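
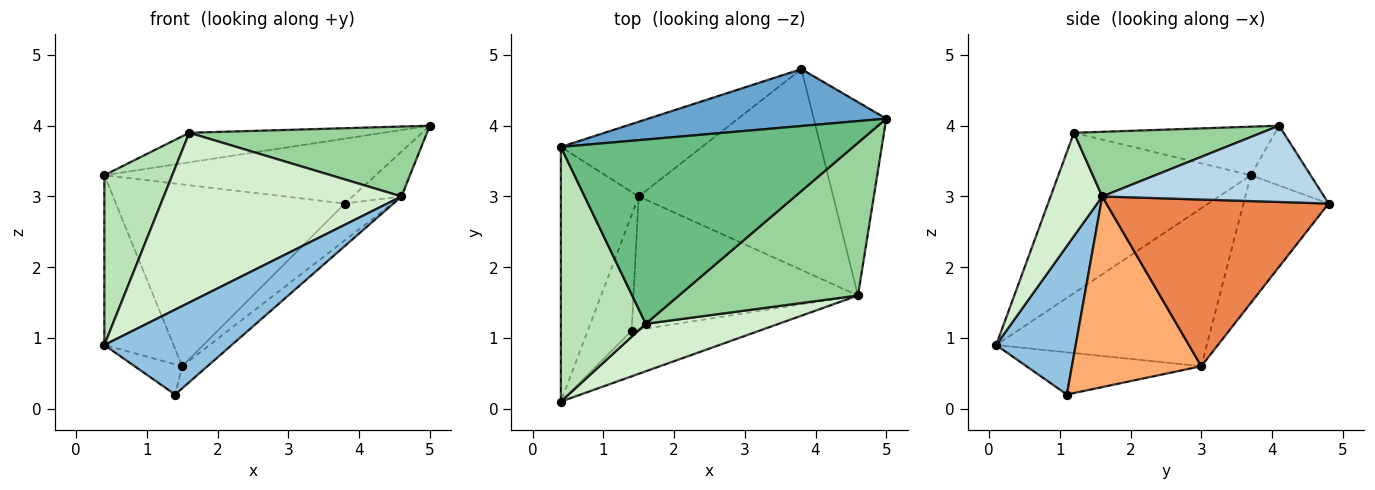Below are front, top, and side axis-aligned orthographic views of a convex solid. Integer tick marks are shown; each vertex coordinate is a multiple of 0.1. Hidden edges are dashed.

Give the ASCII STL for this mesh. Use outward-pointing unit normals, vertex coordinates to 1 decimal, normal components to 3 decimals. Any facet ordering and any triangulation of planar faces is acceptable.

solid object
 facet normal -0.163 0.742 0.650
  outer loop
   vertex 0.4 3.7 3.3
   vertex 5.0 4.1 4.0
   vertex 3.8 4.8 2.9
  endloop
 endfacet
 facet normal 0.483 -0.772 -0.414
  outer loop
   vertex 4.6 1.6 3.0
   vertex 0.4 0.1 0.9
   vertex 1.4 1.1 0.2
  endloop
 endfacet
 facet normal 0.716 0.158 -0.680
  outer loop
   vertex 4.6 1.6 3.0
   vertex 3.8 4.8 2.9
   vertex 5.0 4.1 4.0
  endloop
 endfacet
 facet normal -0.325 0.875 -0.359
  outer loop
   vertex 1.5 3.0 0.6
   vertex 0.4 3.7 3.3
   vertex 3.8 4.8 2.9
  endloop
 endfacet
 facet normal 0.644 0.138 -0.752
  outer loop
   vertex 1.5 3.0 0.6
   vertex 3.8 4.8 2.9
   vertex 4.6 1.6 3.0
  endloop
 endfacet
 facet normal 0.642 0.125 -0.756
  outer loop
   vertex 1.5 3.0 0.6
   vertex 4.6 1.6 3.0
   vertex 1.4 1.1 0.2
  endloop
 endfacet
 facet normal -0.681 0.185 -0.709
  outer loop
   vertex 1.5 3.0 0.6
   vertex 1.4 1.1 0.2
   vertex 0.4 0.1 0.9
  endloop
 endfacet
 facet normal -0.861 0.283 -0.424
  outer loop
   vertex 1.5 3.0 0.6
   vertex 0.4 0.1 0.9
   vertex 0.4 3.7 3.3
  endloop
 endfacet
 facet normal -0.162 0.156 0.974
  outer loop
   vertex 1.6 1.2 3.9
   vertex 5.0 4.1 4.0
   vertex 0.4 3.7 3.3
  endloop
 endfacet
 facet normal 0.312 -0.395 0.864
  outer loop
   vertex 1.6 1.2 3.9
   vertex 4.6 1.6 3.0
   vertex 5.0 4.1 4.0
  endloop
 endfacet
 facet normal -0.844 -0.298 0.447
  outer loop
   vertex 1.6 1.2 3.9
   vertex 0.4 3.7 3.3
   vertex 0.4 0.1 0.9
  endloop
 endfacet
 facet normal 0.205 -0.943 0.264
  outer loop
   vertex 1.6 1.2 3.9
   vertex 0.4 0.1 0.9
   vertex 4.6 1.6 3.0
  endloop
 endfacet
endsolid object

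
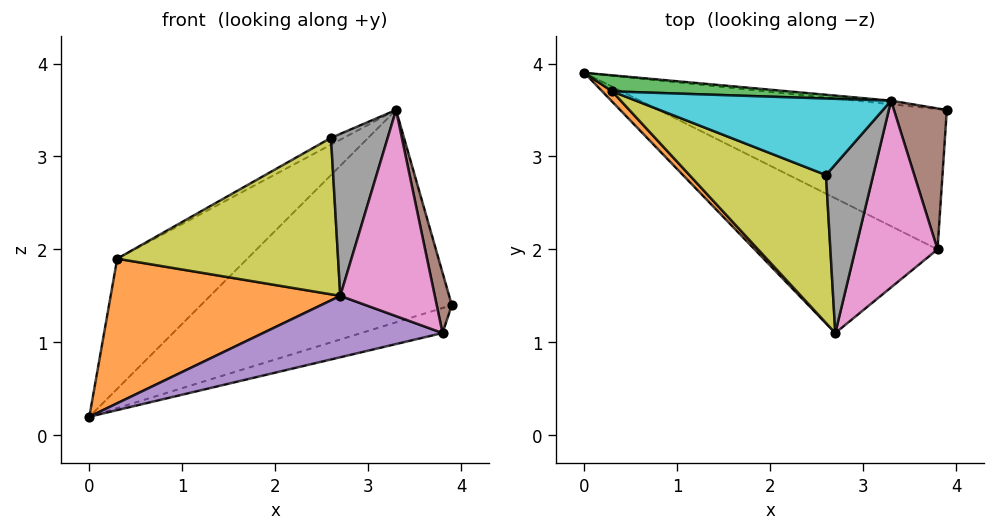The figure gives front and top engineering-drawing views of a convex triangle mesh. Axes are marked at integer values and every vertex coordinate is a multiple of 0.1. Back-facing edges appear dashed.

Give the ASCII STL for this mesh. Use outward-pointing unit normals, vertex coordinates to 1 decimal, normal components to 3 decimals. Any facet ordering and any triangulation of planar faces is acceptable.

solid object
 facet normal 0.107 0.994 -0.017
  outer loop
   vertex 3.3 3.6 3.5
   vertex 3.9 3.5 1.4
   vertex 0.0 3.9 0.2
  endloop
 endfacet
 facet normal -0.730 -0.682 0.049
  outer loop
   vertex 0.3 3.7 1.9
   vertex 0.0 3.9 0.2
   vertex 2.7 1.1 1.5
  endloop
 endfacet
 facet normal -0.032 0.992 0.122
  outer loop
   vertex 0.3 3.7 1.9
   vertex 3.3 3.6 3.5
   vertex 0.0 3.9 0.2
  endloop
 endfacet
 facet normal 0.306 0.167 -0.937
  outer loop
   vertex 3.8 2.0 1.1
   vertex 0.0 3.9 0.2
   vertex 3.9 3.5 1.4
  endloop
 endfacet
 facet normal 0.008 -0.415 -0.910
  outer loop
   vertex 3.8 2.0 1.1
   vertex 2.7 1.1 1.5
   vertex 0.0 3.9 0.2
  endloop
 endfacet
 facet normal 0.953 -0.119 0.278
  outer loop
   vertex 3.8 2.0 1.1
   vertex 3.9 3.5 1.4
   vertex 3.3 3.6 3.5
  endloop
 endfacet
 facet normal 0.648 -0.565 0.511
  outer loop
   vertex 3.8 2.0 1.1
   vertex 3.3 3.6 3.5
   vertex 2.7 1.1 1.5
  endloop
 endfacet
 facet normal 0.435 -0.624 0.649
  outer loop
   vertex 2.6 2.8 3.2
   vertex 2.7 1.1 1.5
   vertex 3.3 3.6 3.5
  endloop
 endfacet
 facet normal -0.558 -0.603 0.570
  outer loop
   vertex 2.6 2.8 3.2
   vertex 0.3 3.7 1.9
   vertex 2.7 1.1 1.5
  endloop
 endfacet
 facet normal -0.467 0.078 0.881
  outer loop
   vertex 2.6 2.8 3.2
   vertex 3.3 3.6 3.5
   vertex 0.3 3.7 1.9
  endloop
 endfacet
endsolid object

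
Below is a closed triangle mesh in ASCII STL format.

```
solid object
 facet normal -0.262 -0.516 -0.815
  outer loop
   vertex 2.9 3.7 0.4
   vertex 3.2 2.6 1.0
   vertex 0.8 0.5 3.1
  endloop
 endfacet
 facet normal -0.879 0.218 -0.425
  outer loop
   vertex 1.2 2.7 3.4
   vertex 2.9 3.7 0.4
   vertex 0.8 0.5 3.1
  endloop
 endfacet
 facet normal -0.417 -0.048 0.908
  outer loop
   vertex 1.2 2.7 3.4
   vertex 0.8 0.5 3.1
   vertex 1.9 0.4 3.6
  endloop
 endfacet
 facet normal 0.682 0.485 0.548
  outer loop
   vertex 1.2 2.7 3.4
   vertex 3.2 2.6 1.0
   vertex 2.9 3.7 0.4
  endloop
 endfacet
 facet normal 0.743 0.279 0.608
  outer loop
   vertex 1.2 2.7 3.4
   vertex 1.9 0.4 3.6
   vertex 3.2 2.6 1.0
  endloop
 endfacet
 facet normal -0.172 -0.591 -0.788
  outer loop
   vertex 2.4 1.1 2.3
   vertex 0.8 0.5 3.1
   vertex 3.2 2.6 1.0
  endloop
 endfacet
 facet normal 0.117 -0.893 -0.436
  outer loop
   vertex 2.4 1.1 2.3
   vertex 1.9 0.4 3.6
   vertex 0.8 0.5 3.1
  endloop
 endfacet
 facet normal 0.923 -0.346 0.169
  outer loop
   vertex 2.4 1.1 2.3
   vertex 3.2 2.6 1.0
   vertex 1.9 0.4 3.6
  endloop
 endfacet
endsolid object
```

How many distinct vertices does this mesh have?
6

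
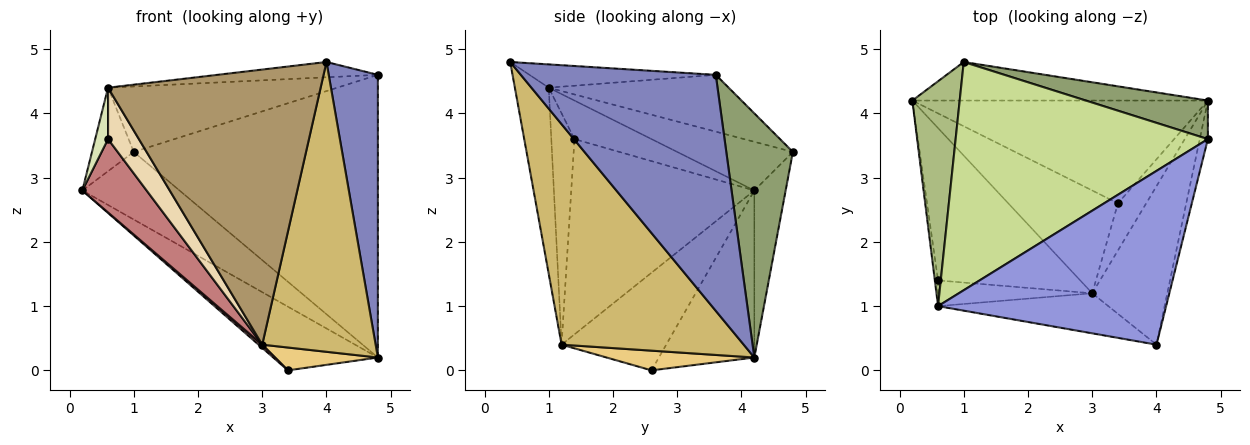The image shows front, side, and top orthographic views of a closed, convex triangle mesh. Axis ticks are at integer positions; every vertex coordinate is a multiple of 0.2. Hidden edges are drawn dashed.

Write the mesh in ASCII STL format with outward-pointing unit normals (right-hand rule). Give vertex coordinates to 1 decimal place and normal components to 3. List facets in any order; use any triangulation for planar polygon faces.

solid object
 facet normal -0.433 0.475 -0.766
  outer loop
   vertex 3.4 2.6 0.0
   vertex 0.2 4.2 2.8
   vertex 4.8 4.2 0.2
  endloop
 endfacet
 facet normal 0.969 -0.244 -0.033
  outer loop
   vertex 4.8 3.6 4.6
   vertex 4.0 0.4 4.8
   vertex 4.8 4.2 0.2
  endloop
 endfacet
 facet normal -0.101 0.087 0.991
  outer loop
   vertex 0.6 1.0 4.4
   vertex 4.0 0.4 4.8
   vertex 4.8 3.6 4.6
  endloop
 endfacet
 facet normal -0.270 0.837 -0.477
  outer loop
   vertex 1.0 4.8 3.4
   vertex 4.8 4.2 0.2
   vertex 0.2 4.2 2.8
  endloop
 endfacet
 facet normal 0.261 0.957 0.130
  outer loop
   vertex 1.0 4.8 3.4
   vertex 4.8 3.6 4.6
   vertex 4.8 4.2 0.2
  endloop
 endfacet
 facet normal -0.694 0.251 0.675
  outer loop
   vertex 1.0 4.8 3.4
   vertex 0.2 4.2 2.8
   vertex 0.6 1.0 4.4
  endloop
 endfacet
 facet normal -0.212 0.270 0.939
  outer loop
   vertex 1.0 4.8 3.4
   vertex 0.6 1.0 4.4
   vertex 4.8 3.6 4.6
  endloop
 endfacet
 facet normal -0.983 -0.164 -0.082
  outer loop
   vertex 0.6 1.4 3.6
   vertex 0.6 1.0 4.4
   vertex 0.2 4.2 2.8
  endloop
 endfacet
 facet normal -0.156 -0.977 -0.142
  outer loop
   vertex 3.0 1.2 0.4
   vertex 4.0 0.4 4.8
   vertex 0.6 1.0 4.4
  endloop
 endfacet
 facet normal 0.815 -0.508 -0.278
  outer loop
   vertex 3.0 1.2 0.4
   vertex 4.8 4.2 0.2
   vertex 4.0 0.4 4.8
  endloop
 endfacet
 facet normal 0.531 -0.370 -0.762
  outer loop
   vertex 3.0 1.2 0.4
   vertex 3.4 2.6 0.0
   vertex 4.8 4.2 0.2
  endloop
 endfacet
 facet normal -0.557 -0.743 -0.371
  outer loop
   vertex 3.0 1.2 0.4
   vertex 0.6 1.0 4.4
   vertex 0.6 1.4 3.6
  endloop
 endfacet
 facet normal -0.665 -0.023 -0.747
  outer loop
   vertex 3.0 1.2 0.4
   vertex 0.2 4.2 2.8
   vertex 3.4 2.6 0.0
  endloop
 endfacet
 facet normal -0.778 -0.273 -0.566
  outer loop
   vertex 3.0 1.2 0.4
   vertex 0.6 1.4 3.6
   vertex 0.2 4.2 2.8
  endloop
 endfacet
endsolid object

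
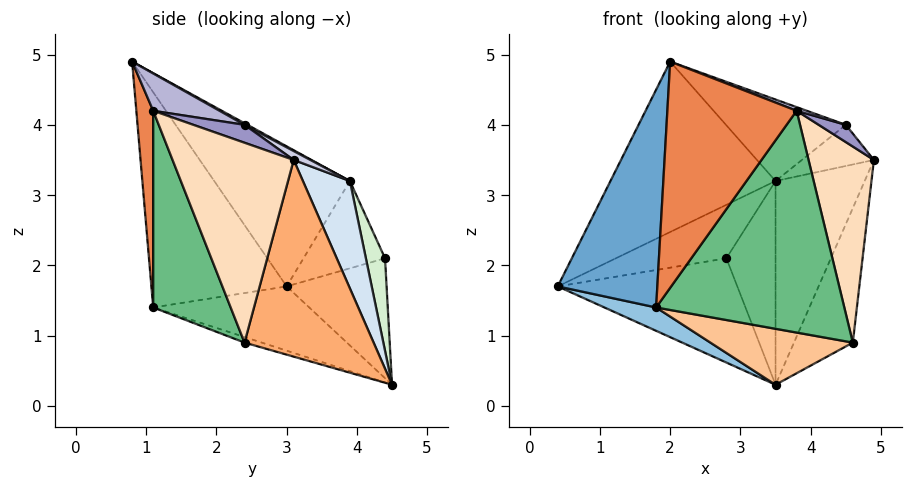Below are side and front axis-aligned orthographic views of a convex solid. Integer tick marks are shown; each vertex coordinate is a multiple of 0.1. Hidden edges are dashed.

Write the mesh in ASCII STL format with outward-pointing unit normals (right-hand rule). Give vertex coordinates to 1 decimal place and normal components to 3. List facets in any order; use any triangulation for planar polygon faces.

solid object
 facet normal -0.805 -0.593 -0.005
  outer loop
   vertex 1.8 1.1 1.4
   vertex 2.0 0.8 4.9
   vertex 0.4 3.0 1.7
  endloop
 endfacet
 facet normal -0.360 -0.119 -0.925
  outer loop
   vertex 1.8 1.1 1.4
   vertex 0.4 3.0 1.7
   vertex 3.5 4.5 0.3
  endloop
 endfacet
 facet normal -0.484 0.589 0.647
  outer loop
   vertex 3.5 3.9 3.2
   vertex 0.4 3.0 1.7
   vertex 2.0 0.8 4.9
  endloop
 endfacet
 facet normal 0.459 0.870 0.180
  outer loop
   vertex 3.5 3.9 3.2
   vertex 4.9 3.1 3.5
   vertex 3.5 4.5 0.3
  endloop
 endfacet
 facet normal 0.129 -0.987 -0.092
  outer loop
   vertex 3.8 1.1 4.2
   vertex 2.0 0.8 4.9
   vertex 1.8 1.1 1.4
  endloop
 endfacet
 facet normal 0.889 0.405 -0.212
  outer loop
   vertex 4.6 2.4 0.9
   vertex 3.5 4.5 0.3
   vertex 4.9 3.1 3.5
  endloop
 endfacet
 facet normal -0.035 -0.292 -0.956
  outer loop
   vertex 4.6 2.4 0.9
   vertex 1.8 1.1 1.4
   vertex 3.5 4.5 0.3
  endloop
 endfacet
 facet normal 0.880 -0.475 0.026
  outer loop
   vertex 4.6 2.4 0.9
   vertex 4.9 3.1 3.5
   vertex 3.8 1.1 4.2
  endloop
 endfacet
 facet normal 0.367 -0.892 -0.262
  outer loop
   vertex 4.6 2.4 0.9
   vertex 3.8 1.1 4.2
   vertex 1.8 1.1 1.4
  endloop
 endfacet
 facet normal -0.482 0.865 -0.139
  outer loop
   vertex 2.8 4.4 2.1
   vertex 3.5 4.5 0.3
   vertex 0.4 3.0 1.7
  endloop
 endfacet
 facet normal -0.476 0.646 0.597
  outer loop
   vertex 2.8 4.4 2.1
   vertex 0.4 3.0 1.7
   vertex 3.5 3.9 3.2
  endloop
 endfacet
 facet normal 0.356 0.915 0.189
  outer loop
   vertex 2.8 4.4 2.1
   vertex 3.5 3.9 3.2
   vertex 3.5 4.5 0.3
  endloop
 endfacet
 facet normal 0.883 -0.467 0.052
  outer loop
   vertex 4.5 2.4 4.0
   vertex 3.8 1.1 4.2
   vertex 4.9 3.1 3.5
  endloop
 endfacet
 facet normal 0.370 -0.057 0.927
  outer loop
   vertex 4.5 2.4 4.0
   vertex 2.0 0.8 4.9
   vertex 3.8 1.1 4.2
  endloop
 endfacet
 facet normal 0.123 0.529 0.839
  outer loop
   vertex 4.5 2.4 4.0
   vertex 4.9 3.1 3.5
   vertex 3.5 3.9 3.2
  endloop
 endfacet
 facet normal 0.012 0.477 0.879
  outer loop
   vertex 4.5 2.4 4.0
   vertex 3.5 3.9 3.2
   vertex 2.0 0.8 4.9
  endloop
 endfacet
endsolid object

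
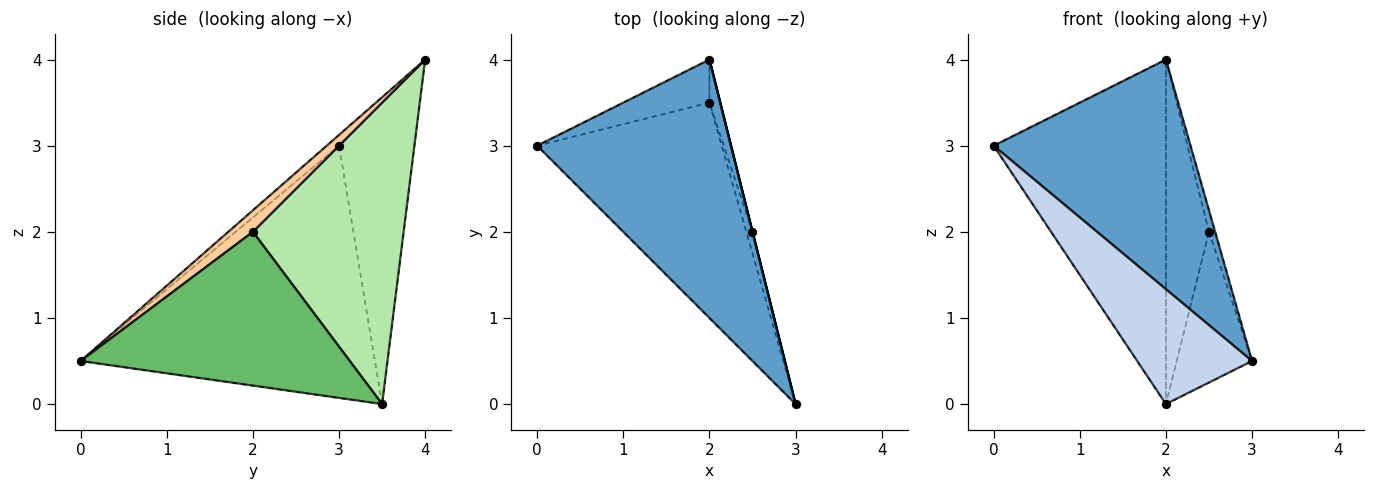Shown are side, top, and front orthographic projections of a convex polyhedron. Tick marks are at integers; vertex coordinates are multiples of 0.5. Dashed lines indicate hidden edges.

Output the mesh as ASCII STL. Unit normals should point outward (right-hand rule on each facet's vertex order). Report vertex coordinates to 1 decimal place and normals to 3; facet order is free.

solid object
 facet normal -0.041 -0.664 0.747
  outer loop
   vertex 2.0 4.0 4.0
   vertex 0.0 3.0 3.0
   vertex 3.0 0.0 0.5
  endloop
 endfacet
 facet normal -0.770 -0.300 -0.563
  outer loop
   vertex 2.0 3.5 0.0
   vertex 3.0 0.0 0.5
   vertex 0.0 3.0 3.0
  endloop
 endfacet
 facet normal -0.398 0.910 -0.114
  outer loop
   vertex 2.0 3.5 0.0
   vertex 0.0 3.0 3.0
   vertex 2.0 4.0 4.0
  endloop
 endfacet
 facet normal 0.970 0.243 0.000
  outer loop
   vertex 2.5 2.0 2.0
   vertex 2.0 4.0 4.0
   vertex 3.0 0.0 0.5
  endloop
 endfacet
 facet normal 0.962 0.269 -0.038
  outer loop
   vertex 2.5 2.0 2.0
   vertex 3.0 0.0 0.5
   vertex 2.0 3.5 0.0
  endloop
 endfacet
 facet normal 0.961 0.275 -0.034
  outer loop
   vertex 2.5 2.0 2.0
   vertex 2.0 3.5 0.0
   vertex 2.0 4.0 4.0
  endloop
 endfacet
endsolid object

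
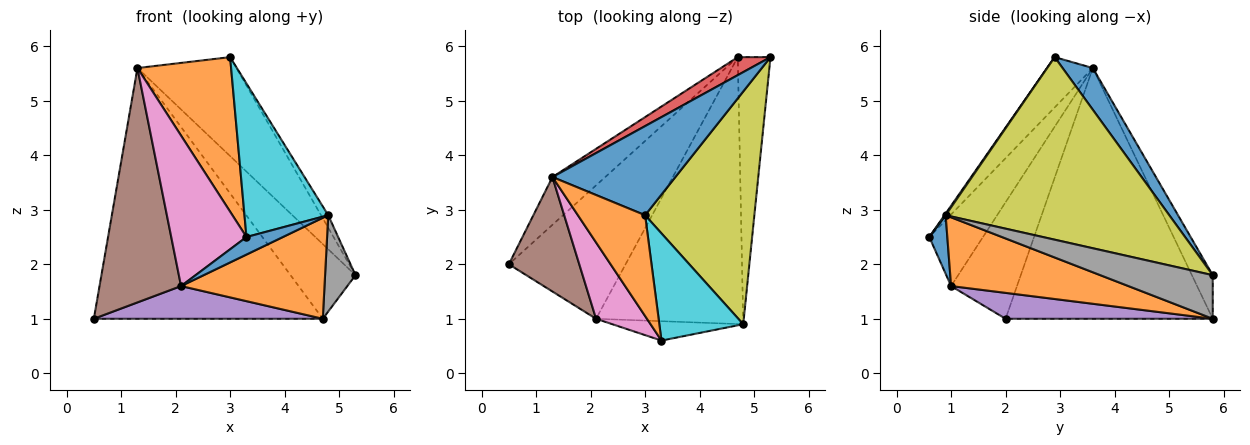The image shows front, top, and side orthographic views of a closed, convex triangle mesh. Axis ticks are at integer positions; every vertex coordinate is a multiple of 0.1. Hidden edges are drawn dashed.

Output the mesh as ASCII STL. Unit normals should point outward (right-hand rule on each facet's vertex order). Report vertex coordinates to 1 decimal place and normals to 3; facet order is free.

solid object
 facet normal 0.222 0.725 0.653
  outer loop
   vertex 1.3 3.6 5.6
   vertex 3.0 2.9 5.8
   vertex 5.3 5.8 1.8
  endloop
 endfacet
 facet normal -0.379 -0.775 0.506
  outer loop
   vertex 1.3 3.6 5.6
   vertex 3.3 0.6 2.5
   vertex 3.0 2.9 5.8
  endloop
 endfacet
 facet normal -0.664 0.734 -0.140
  outer loop
   vertex 4.7 5.8 1.0
   vertex 0.5 2.0 1.0
   vertex 1.3 3.6 5.6
  endloop
 endfacet
 facet normal -0.298 0.928 0.224
  outer loop
   vertex 4.7 5.8 1.0
   vertex 1.3 3.6 5.6
   vertex 5.3 5.8 1.8
  endloop
 endfacet
 facet normal 0.211 -0.233 -0.949
  outer loop
   vertex 2.1 1.0 1.6
   vertex 0.5 2.0 1.0
   vertex 4.7 5.8 1.0
  endloop
 endfacet
 facet normal -0.588 -0.727 0.355
  outer loop
   vertex 2.1 1.0 1.6
   vertex 1.3 3.6 5.6
   vertex 0.5 2.0 1.0
  endloop
 endfacet
 facet normal -0.537 -0.752 0.382
  outer loop
   vertex 2.1 1.0 1.6
   vertex 3.3 0.6 2.5
   vertex 1.3 3.6 5.6
  endloop
 endfacet
 facet normal 0.782 -0.211 -0.586
  outer loop
   vertex 4.8 0.9 2.9
   vertex 4.7 5.8 1.0
   vertex 5.3 5.8 1.8
  endloop
 endfacet
 facet normal 0.858 0.028 0.513
  outer loop
   vertex 4.8 0.9 2.9
   vertex 5.3 5.8 1.8
   vertex 3.0 2.9 5.8
  endloop
 endfacet
 facet normal 0.011 -0.820 0.572
  outer loop
   vertex 4.8 0.9 2.9
   vertex 3.0 2.9 5.8
   vertex 3.3 0.6 2.5
  endloop
 endfacet
 facet normal 0.315 -0.637 -0.703
  outer loop
   vertex 4.8 0.9 2.9
   vertex 3.3 0.6 2.5
   vertex 2.1 1.0 1.6
  endloop
 endfacet
 facet normal 0.401 -0.324 -0.857
  outer loop
   vertex 4.8 0.9 2.9
   vertex 2.1 1.0 1.6
   vertex 4.7 5.8 1.0
  endloop
 endfacet
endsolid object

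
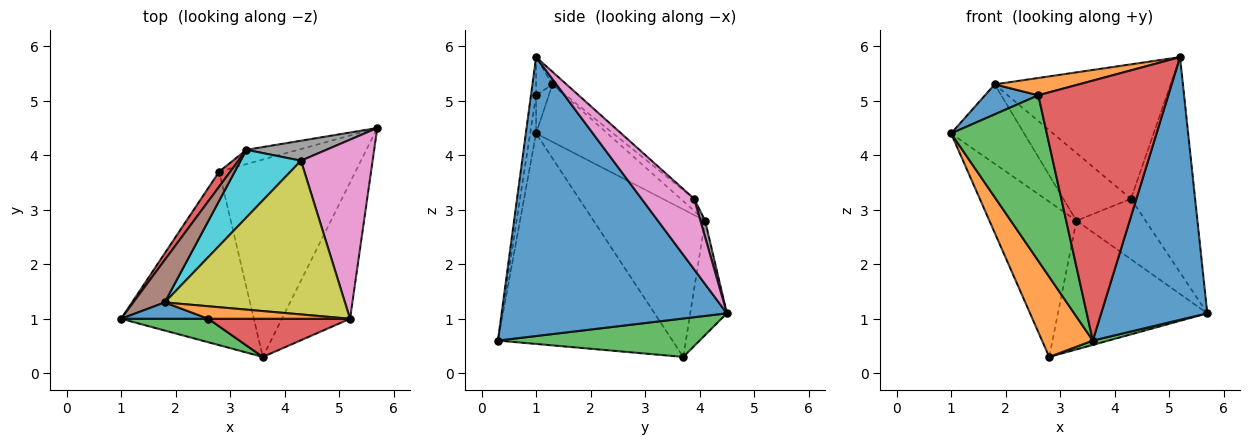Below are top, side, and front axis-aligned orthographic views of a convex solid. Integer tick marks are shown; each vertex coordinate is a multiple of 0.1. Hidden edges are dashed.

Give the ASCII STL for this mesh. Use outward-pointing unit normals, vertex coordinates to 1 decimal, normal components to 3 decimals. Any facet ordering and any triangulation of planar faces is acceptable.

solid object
 facet normal 0.883 -0.416 -0.216
  outer loop
   vertex 3.6 0.3 0.6
   vertex 5.7 4.5 1.1
   vertex 5.2 1.0 5.8
  endloop
 endfacet
 facet normal -0.821 -0.239 -0.518
  outer loop
   vertex 2.8 3.7 0.3
   vertex 3.6 0.3 0.6
   vertex 1.0 1.0 4.4
  endloop
 endfacet
 facet normal 0.271 -0.021 -0.962
  outer loop
   vertex 2.8 3.7 0.3
   vertex 5.7 4.5 1.1
   vertex 3.6 0.3 0.6
  endloop
 endfacet
 facet normal -0.787 0.614 0.059
  outer loop
   vertex 3.3 4.1 2.8
   vertex 2.8 3.7 0.3
   vertex 1.0 1.0 4.4
  endloop
 endfacet
 facet normal -0.237 0.966 -0.107
  outer loop
   vertex 3.3 4.1 2.8
   vertex 5.7 4.5 1.1
   vertex 2.8 3.7 0.3
  endloop
 endfacet
 facet normal -0.652 0.668 0.357
  outer loop
   vertex 1.8 1.3 5.3
   vertex 3.3 4.1 2.8
   vertex 1.0 1.0 4.4
  endloop
 endfacet
 facet normal 0.533 0.651 0.541
  outer loop
   vertex 4.3 3.9 3.2
   vertex 5.2 1.0 5.8
   vertex 5.7 4.5 1.1
  endloop
 endfacet
 facet normal 0.064 0.947 0.313
  outer loop
   vertex 4.3 3.9 3.2
   vertex 5.7 4.5 1.1
   vertex 3.3 4.1 2.8
  endloop
 endfacet
 facet normal -0.053 0.658 0.752
  outer loop
   vertex 4.3 3.9 3.2
   vertex 1.8 1.3 5.3
   vertex 5.2 1.0 5.8
  endloop
 endfacet
 facet normal -0.140 0.700 0.700
  outer loop
   vertex 4.3 3.9 3.2
   vertex 3.3 4.1 2.8
   vertex 1.8 1.3 5.3
  endloop
 endfacet
 facet normal -0.205 -0.859 0.469
  outer loop
   vertex 2.6 1.0 5.1
   vertex 1.8 1.3 5.3
   vertex 1.0 1.0 4.4
  endloop
 endfacet
 facet normal -0.156 -0.801 0.578
  outer loop
   vertex 2.6 1.0 5.1
   vertex 5.2 1.0 5.8
   vertex 1.8 1.3 5.3
  endloop
 endfacet
 facet normal -0.061 -0.988 0.140
  outer loop
   vertex 2.6 1.0 5.1
   vertex 1.0 1.0 4.4
   vertex 3.6 0.3 0.6
  endloop
 endfacet
 facet normal -0.039 -0.989 0.145
  outer loop
   vertex 2.6 1.0 5.1
   vertex 3.6 0.3 0.6
   vertex 5.2 1.0 5.8
  endloop
 endfacet
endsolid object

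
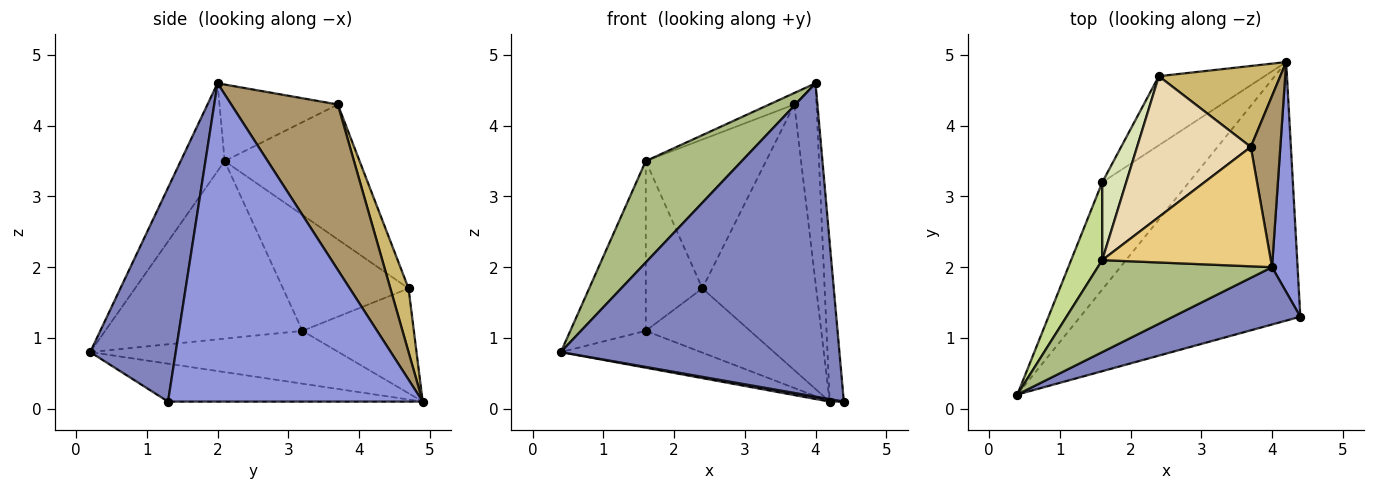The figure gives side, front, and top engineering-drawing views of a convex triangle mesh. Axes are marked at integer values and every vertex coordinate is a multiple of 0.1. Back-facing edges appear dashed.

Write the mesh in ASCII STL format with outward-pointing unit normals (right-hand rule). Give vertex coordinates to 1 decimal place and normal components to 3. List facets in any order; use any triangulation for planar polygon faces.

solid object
 facet normal -0.170 -0.009 -0.985
  outer loop
   vertex 4.2 4.9 0.1
   vertex 4.4 1.3 0.1
   vertex 0.4 0.2 0.8
  endloop
 endfacet
 facet normal 0.289 -0.942 0.172
  outer loop
   vertex 4.0 2.0 4.6
   vertex 0.4 0.2 0.8
   vertex 4.4 1.3 0.1
  endloop
 endfacet
 facet normal 0.995 0.055 0.080
  outer loop
   vertex 4.0 2.0 4.6
   vertex 4.4 1.3 0.1
   vertex 4.2 4.9 0.1
  endloop
 endfacet
 facet normal -0.499 0.282 -0.819
  outer loop
   vertex 1.6 3.2 1.1
   vertex 4.2 4.9 0.1
   vertex 0.4 0.2 0.8
  endloop
 endfacet
 facet normal -0.588 0.551 -0.593
  outer loop
   vertex 1.6 3.2 1.1
   vertex 2.4 4.7 1.7
   vertex 4.2 4.9 0.1
  endloop
 endfacet
 facet normal -0.321 -0.702 0.636
  outer loop
   vertex 1.6 2.1 3.5
   vertex 0.4 0.2 0.8
   vertex 4.0 2.0 4.6
  endloop
 endfacet
 facet normal -0.922 0.353 0.162
  outer loop
   vertex 1.6 2.1 3.5
   vertex 1.6 3.2 1.1
   vertex 0.4 0.2 0.8
  endloop
 endfacet
 facet normal -0.896 0.404 0.185
  outer loop
   vertex 1.6 2.1 3.5
   vertex 2.4 4.7 1.7
   vertex 1.6 3.2 1.1
  endloop
 endfacet
 facet normal 0.964 0.201 0.172
  outer loop
   vertex 3.7 3.7 4.3
   vertex 4.0 2.0 4.6
   vertex 4.2 4.9 0.1
  endloop
 endfacet
 facet normal 0.151 0.946 0.288
  outer loop
   vertex 3.7 3.7 4.3
   vertex 4.2 4.9 0.1
   vertex 2.4 4.7 1.7
  endloop
 endfacet
 facet normal -0.412 0.087 0.907
  outer loop
   vertex 3.7 3.7 4.3
   vertex 1.6 2.1 3.5
   vertex 4.0 2.0 4.6
  endloop
 endfacet
 facet normal -0.632 0.563 0.533
  outer loop
   vertex 3.7 3.7 4.3
   vertex 2.4 4.7 1.7
   vertex 1.6 2.1 3.5
  endloop
 endfacet
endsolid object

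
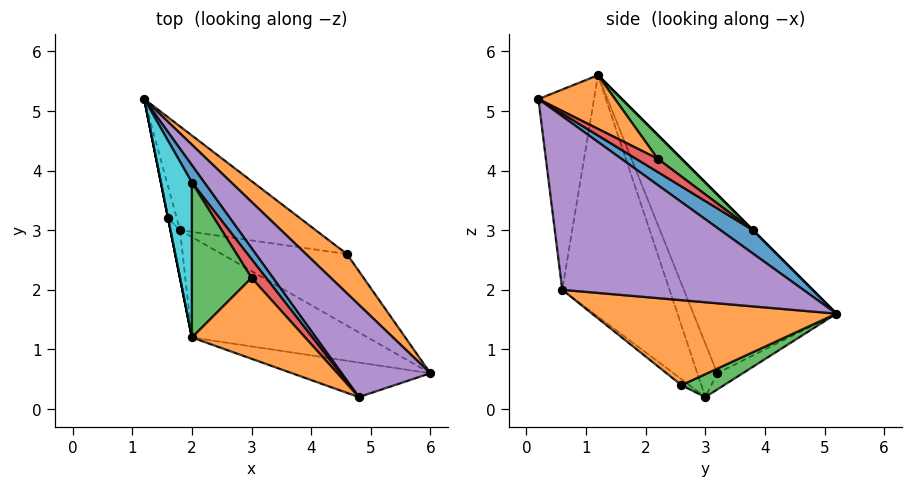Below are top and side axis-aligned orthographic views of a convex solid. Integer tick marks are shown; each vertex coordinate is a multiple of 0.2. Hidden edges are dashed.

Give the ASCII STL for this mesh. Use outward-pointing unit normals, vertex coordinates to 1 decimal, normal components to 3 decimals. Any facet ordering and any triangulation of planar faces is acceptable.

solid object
 facet normal -0.383 -0.880 -0.279
  outer loop
   vertex 1.8 3.0 0.2
   vertex 6.0 0.6 2.0
   vertex 2.0 1.2 5.6
  endloop
 endfacet
 facet normal 0.644 0.699 0.310
  outer loop
   vertex 4.6 2.6 0.4
   vertex 1.2 5.2 1.6
   vertex 6.0 0.6 2.0
  endloop
 endfacet
 facet normal 0.138 0.558 -0.818
  outer loop
   vertex 4.6 2.6 0.4
   vertex 1.8 3.0 0.2
   vertex 1.2 5.2 1.6
  endloop
 endfacet
 facet normal -0.037 -0.640 -0.768
  outer loop
   vertex 4.6 2.6 0.4
   vertex 6.0 0.6 2.0
   vertex 1.8 3.0 0.2
  endloop
 endfacet
 facet normal 0.640 0.696 0.327
  outer loop
   vertex 4.8 0.2 5.2
   vertex 6.0 0.6 2.0
   vertex 1.2 5.2 1.6
  endloop
 endfacet
 facet normal -0.357 -0.901 -0.246
  outer loop
   vertex 4.8 0.2 5.2
   vertex 2.0 1.2 5.6
   vertex 6.0 0.6 2.0
  endloop
 endfacet
 facet normal -0.981 -0.196 0.000
  outer loop
   vertex 1.6 3.2 0.6
   vertex 2.0 1.2 5.6
   vertex 1.2 5.2 1.6
  endloop
 endfacet
 facet normal -0.881 0.059 -0.470
  outer loop
   vertex 1.6 3.2 0.6
   vertex 1.2 5.2 1.6
   vertex 1.8 3.0 0.2
  endloop
 endfacet
 facet normal -0.831 -0.536 -0.148
  outer loop
   vertex 1.6 3.2 0.6
   vertex 1.8 3.0 0.2
   vertex 2.0 1.2 5.6
  endloop
 endfacet
 facet normal 0.000 0.707 0.707
  outer loop
   vertex 2.0 3.8 3.0
   vertex 1.2 5.2 1.6
   vertex 2.0 1.2 5.6
  endloop
 endfacet
 facet normal 0.633 0.698 0.336
  outer loop
   vertex 2.0 3.8 3.0
   vertex 4.8 0.2 5.2
   vertex 1.2 5.2 1.6
  endloop
 endfacet
 facet normal 0.328 0.642 0.693
  outer loop
   vertex 3.0 2.2 4.2
   vertex 2.0 1.2 5.6
   vertex 4.8 0.2 5.2
  endloop
 endfacet
 facet normal 0.272 0.680 0.680
  outer loop
   vertex 3.0 2.2 4.2
   vertex 2.0 3.8 3.0
   vertex 2.0 1.2 5.6
  endloop
 endfacet
 facet normal 0.482 0.698 0.530
  outer loop
   vertex 3.0 2.2 4.2
   vertex 4.8 0.2 5.2
   vertex 2.0 3.8 3.0
  endloop
 endfacet
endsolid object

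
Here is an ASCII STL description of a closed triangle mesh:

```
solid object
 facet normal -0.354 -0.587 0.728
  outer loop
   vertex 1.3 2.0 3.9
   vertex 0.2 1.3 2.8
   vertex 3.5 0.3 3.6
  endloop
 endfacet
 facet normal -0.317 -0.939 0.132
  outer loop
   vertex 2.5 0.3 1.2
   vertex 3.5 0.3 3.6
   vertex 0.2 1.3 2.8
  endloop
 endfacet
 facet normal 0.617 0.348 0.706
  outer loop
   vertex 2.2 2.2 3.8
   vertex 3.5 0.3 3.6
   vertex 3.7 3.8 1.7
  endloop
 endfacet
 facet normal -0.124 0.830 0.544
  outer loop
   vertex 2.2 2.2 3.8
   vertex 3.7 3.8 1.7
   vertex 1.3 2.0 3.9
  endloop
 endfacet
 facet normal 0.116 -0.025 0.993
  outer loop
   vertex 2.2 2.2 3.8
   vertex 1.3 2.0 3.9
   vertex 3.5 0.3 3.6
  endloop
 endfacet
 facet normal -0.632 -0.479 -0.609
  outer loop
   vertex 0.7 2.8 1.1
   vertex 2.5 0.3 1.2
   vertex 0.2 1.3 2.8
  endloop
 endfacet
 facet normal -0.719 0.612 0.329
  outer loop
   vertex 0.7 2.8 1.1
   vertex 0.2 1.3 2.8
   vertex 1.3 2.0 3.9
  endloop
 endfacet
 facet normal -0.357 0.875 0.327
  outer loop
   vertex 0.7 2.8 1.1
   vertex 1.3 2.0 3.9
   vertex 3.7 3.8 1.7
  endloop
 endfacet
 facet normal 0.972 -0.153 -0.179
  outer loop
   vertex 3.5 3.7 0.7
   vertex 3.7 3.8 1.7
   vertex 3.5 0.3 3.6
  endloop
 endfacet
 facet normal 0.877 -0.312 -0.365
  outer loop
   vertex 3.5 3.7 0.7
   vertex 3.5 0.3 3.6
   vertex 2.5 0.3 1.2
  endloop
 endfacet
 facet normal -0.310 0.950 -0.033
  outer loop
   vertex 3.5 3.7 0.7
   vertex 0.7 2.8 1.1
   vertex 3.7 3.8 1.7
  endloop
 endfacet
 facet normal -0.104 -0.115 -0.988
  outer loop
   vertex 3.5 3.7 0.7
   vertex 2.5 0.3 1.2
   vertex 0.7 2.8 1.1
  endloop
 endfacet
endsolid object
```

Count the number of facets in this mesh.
12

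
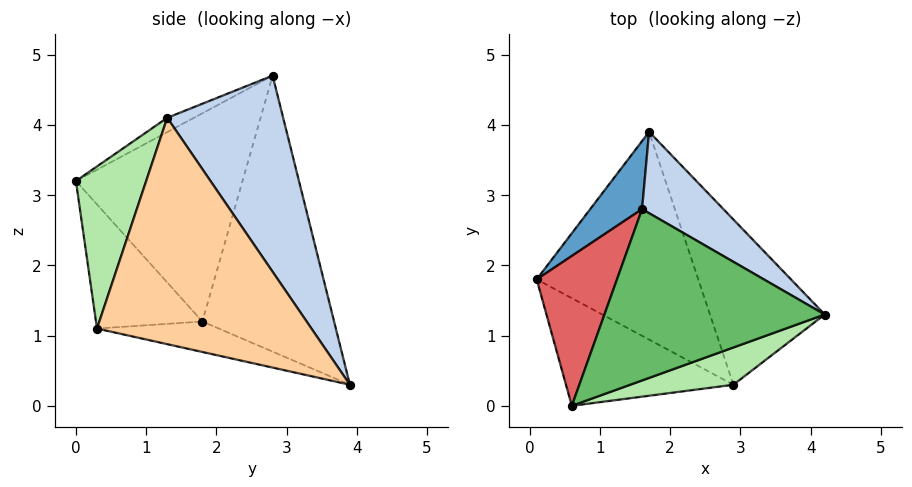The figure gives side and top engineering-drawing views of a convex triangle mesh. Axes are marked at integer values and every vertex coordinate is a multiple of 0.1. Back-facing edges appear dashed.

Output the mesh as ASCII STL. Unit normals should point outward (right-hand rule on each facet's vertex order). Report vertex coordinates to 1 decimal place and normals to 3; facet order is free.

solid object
 facet normal -0.757 0.638 0.142
  outer loop
   vertex 1.6 2.8 4.7
   vertex 1.7 3.9 0.3
   vertex 0.1 1.8 1.2
  endloop
 endfacet
 facet normal 0.525 0.823 0.218
  outer loop
   vertex 1.6 2.8 4.7
   vertex 4.2 1.3 4.1
   vertex 1.7 3.9 0.3
  endloop
 endfacet
 facet normal -0.178 -0.270 -0.946
  outer loop
   vertex 2.9 0.3 1.1
   vertex 0.1 1.8 1.2
   vertex 1.7 3.9 0.3
  endloop
 endfacet
 facet normal 0.875 0.193 -0.444
  outer loop
   vertex 2.9 0.3 1.1
   vertex 1.7 3.9 0.3
   vertex 4.2 1.3 4.1
  endloop
 endfacet
 facet normal -0.058 -0.455 0.888
  outer loop
   vertex 0.6 0.0 3.2
   vertex 4.2 1.3 4.1
   vertex 1.6 2.8 4.7
  endloop
 endfacet
 facet normal 0.292 -0.938 0.186
  outer loop
   vertex 0.6 0.0 3.2
   vertex 2.9 0.3 1.1
   vertex 4.2 1.3 4.1
  endloop
 endfacet
 facet normal -0.924 0.139 0.356
  outer loop
   vertex 0.6 0.0 3.2
   vertex 1.6 2.8 4.7
   vertex 0.1 1.8 1.2
  endloop
 endfacet
 facet normal -0.409 -0.727 -0.552
  outer loop
   vertex 0.6 0.0 3.2
   vertex 0.1 1.8 1.2
   vertex 2.9 0.3 1.1
  endloop
 endfacet
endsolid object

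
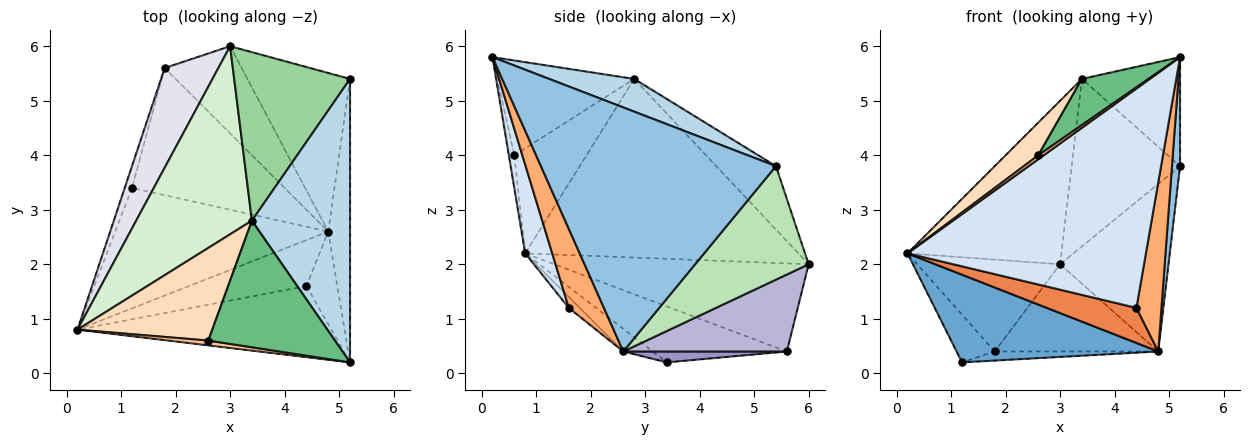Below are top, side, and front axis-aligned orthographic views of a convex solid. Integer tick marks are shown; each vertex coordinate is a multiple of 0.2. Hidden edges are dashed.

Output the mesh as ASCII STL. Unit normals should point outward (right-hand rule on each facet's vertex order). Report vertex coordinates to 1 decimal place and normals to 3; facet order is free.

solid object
 facet normal -0.086 -0.587 -0.805
  outer loop
   vertex 4.8 2.6 0.4
   vertex 0.2 0.8 2.2
   vertex 1.2 3.4 0.2
  endloop
 endfacet
 facet normal 0.995 -0.034 -0.089
  outer loop
   vertex 4.8 2.6 0.4
   vertex 5.2 5.4 3.8
   vertex 5.2 0.2 5.8
  endloop
 endfacet
 facet normal 0.297 0.343 0.891
  outer loop
   vertex 3.4 2.8 5.4
   vertex 5.2 0.2 5.8
   vertex 5.2 5.4 3.8
  endloop
 endfacet
 facet normal 0.107 -0.946 -0.306
  outer loop
   vertex 4.4 1.6 1.2
   vertex 5.2 0.2 5.8
   vertex 0.2 0.8 2.2
  endloop
 endfacet
 facet normal -0.074 -0.605 -0.793
  outer loop
   vertex 4.4 1.6 1.2
   vertex 0.2 0.8 2.2
   vertex 4.8 2.6 0.4
  endloop
 endfacet
 facet normal 0.776 -0.553 -0.303
  outer loop
   vertex 4.4 1.6 1.2
   vertex 4.8 2.6 0.4
   vertex 5.2 0.2 5.8
  endloop
 endfacet
 facet normal -0.535 -0.535 0.654
  outer loop
   vertex 2.6 0.6 4.0
   vertex 0.2 0.8 2.2
   vertex 5.2 0.2 5.8
  endloop
 endfacet
 facet normal -0.592 -0.268 0.760
  outer loop
   vertex 2.6 0.6 4.0
   vertex 3.4 2.8 5.4
   vertex 0.2 0.8 2.2
  endloop
 endfacet
 facet normal -0.575 -0.280 0.769
  outer loop
   vertex 2.6 0.6 4.0
   vertex 5.2 0.2 5.8
   vertex 3.4 2.8 5.4
  endloop
 endfacet
 facet normal -0.362 0.657 0.661
  outer loop
   vertex 3.0 6.0 2.0
   vertex 3.4 2.8 5.4
   vertex 5.2 5.4 3.8
  endloop
 endfacet
 facet normal 0.605 0.578 -0.547
  outer loop
   vertex 3.0 6.0 2.0
   vertex 5.2 5.4 3.8
   vertex 4.8 2.6 0.4
  endloop
 endfacet
 facet normal -0.759 0.427 0.492
  outer loop
   vertex 3.0 6.0 2.0
   vertex 0.2 0.8 2.2
   vertex 3.4 2.8 5.4
  endloop
 endfacet
 facet normal 0.071 0.071 -0.995
  outer loop
   vertex 1.8 5.6 0.4
   vertex 4.8 2.6 0.4
   vertex 1.2 3.4 0.2
  endloop
 endfacet
 facet normal 0.577 0.577 -0.577
  outer loop
   vertex 1.8 5.6 0.4
   vertex 3.0 6.0 2.0
   vertex 4.8 2.6 0.4
  endloop
 endfacet
 facet normal -0.954 0.272 -0.124
  outer loop
   vertex 1.8 5.6 0.4
   vertex 1.2 3.4 0.2
   vertex 0.2 0.8 2.2
  endloop
 endfacet
 facet normal -0.770 0.433 0.469
  outer loop
   vertex 1.8 5.6 0.4
   vertex 0.2 0.8 2.2
   vertex 3.0 6.0 2.0
  endloop
 endfacet
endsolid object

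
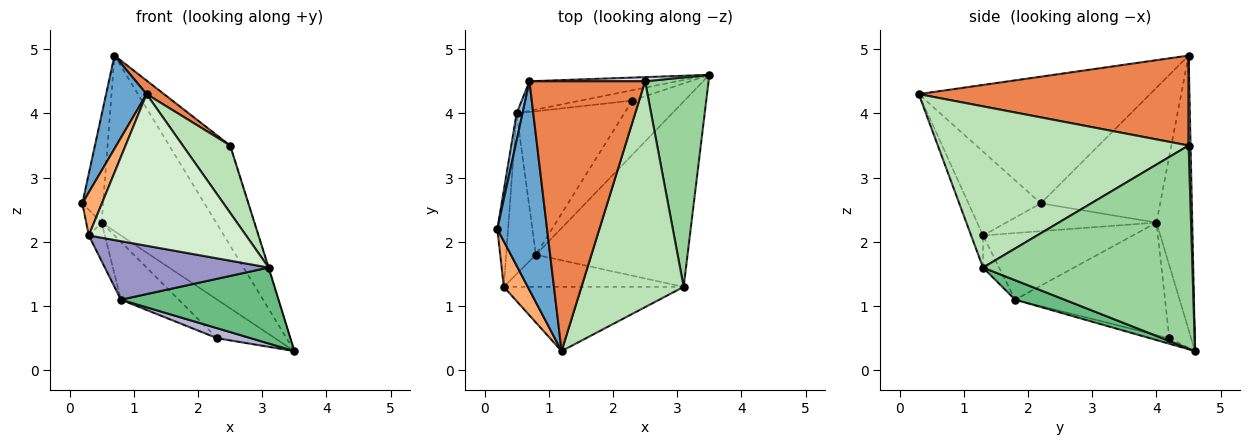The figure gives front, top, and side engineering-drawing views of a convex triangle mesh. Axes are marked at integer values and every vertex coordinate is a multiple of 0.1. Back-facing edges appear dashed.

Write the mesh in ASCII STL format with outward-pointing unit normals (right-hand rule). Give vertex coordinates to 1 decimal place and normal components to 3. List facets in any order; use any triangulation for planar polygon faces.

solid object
 facet normal -0.919 -0.161 0.361
  outer loop
   vertex 0.7 4.5 4.9
   vertex 0.2 2.2 2.6
   vertex 1.2 0.3 4.3
  endloop
 endfacet
 facet normal -0.984 0.171 0.043
  outer loop
   vertex 0.5 4.0 2.3
   vertex 0.2 2.2 2.6
   vertex 0.7 4.5 4.9
  endloop
 endfacet
 facet normal -0.294 0.942 -0.159
  outer loop
   vertex 0.5 4.0 2.3
   vertex 0.7 4.5 4.9
   vertex 3.5 4.6 0.3
  endloop
 endfacet
 facet normal 0.032 0.999 0.041
  outer loop
   vertex 2.5 4.5 3.5
   vertex 3.5 4.6 0.3
   vertex 0.7 4.5 4.9
  endloop
 endfacet
 facet normal 0.613 -0.040 0.789
  outer loop
   vertex 2.5 4.5 3.5
   vertex 0.7 4.5 4.9
   vertex 1.2 0.3 4.3
  endloop
 endfacet
 facet normal -0.931 -0.251 0.266
  outer loop
   vertex 0.3 1.3 2.1
   vertex 1.2 0.3 4.3
   vertex 0.2 2.2 2.6
  endloop
 endfacet
 facet normal -0.929 0.095 -0.357
  outer loop
   vertex 0.3 1.3 2.1
   vertex 0.2 2.2 2.6
   vertex 0.5 4.0 2.3
  endloop
 endfacet
 facet normal -0.909 0.097 -0.406
  outer loop
   vertex 0.3 1.3 2.1
   vertex 0.5 4.0 2.3
   vertex 0.8 1.8 1.1
  endloop
 endfacet
 facet normal 0.118 -0.376 -0.919
  outer loop
   vertex 3.1 1.3 1.6
   vertex 0.8 1.8 1.1
   vertex 3.5 4.6 0.3
  endloop
 endfacet
 facet normal 0.954 0.002 0.298
  outer loop
   vertex 3.1 1.3 1.6
   vertex 3.5 4.6 0.3
   vertex 2.5 4.5 3.5
  endloop
 endfacet
 facet normal 0.834 -0.157 0.529
  outer loop
   vertex 3.1 1.3 1.6
   vertex 2.5 4.5 3.5
   vertex 1.2 0.3 4.3
  endloop
 endfacet
 facet normal -0.069 -0.919 -0.389
  outer loop
   vertex 3.1 1.3 1.6
   vertex 1.2 0.3 4.3
   vertex 0.3 1.3 2.1
  endloop
 endfacet
 facet normal -0.086 -0.873 -0.479
  outer loop
   vertex 3.1 1.3 1.6
   vertex 0.3 1.3 2.1
   vertex 0.8 1.8 1.1
  endloop
 endfacet
 facet normal -0.103 -0.180 -0.978
  outer loop
   vertex 2.3 4.2 0.5
   vertex 3.5 4.6 0.3
   vertex 0.8 1.8 1.1
  endloop
 endfacet
 facet normal -0.343 0.908 -0.242
  outer loop
   vertex 2.3 4.2 0.5
   vertex 0.5 4.0 2.3
   vertex 3.5 4.6 0.3
  endloop
 endfacet
 facet normal -0.696 0.268 -0.666
  outer loop
   vertex 2.3 4.2 0.5
   vertex 0.8 1.8 1.1
   vertex 0.5 4.0 2.3
  endloop
 endfacet
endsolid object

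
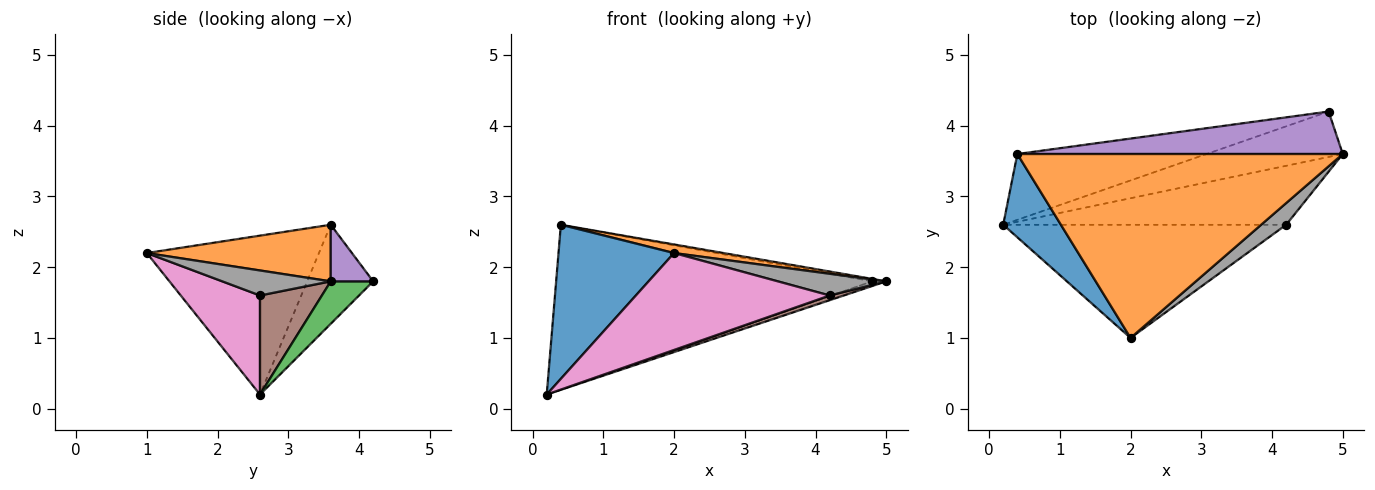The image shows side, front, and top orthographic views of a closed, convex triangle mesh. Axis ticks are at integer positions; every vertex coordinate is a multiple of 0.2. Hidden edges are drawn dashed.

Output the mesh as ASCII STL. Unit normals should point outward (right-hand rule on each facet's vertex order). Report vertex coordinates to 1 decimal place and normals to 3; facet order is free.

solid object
 facet normal -0.795 -0.534 0.289
  outer loop
   vertex 0.4 3.6 2.6
   vertex 0.2 2.6 0.2
   vertex 2.0 1.0 2.2
  endloop
 endfacet
 facet normal 0.171 -0.046 0.984
  outer loop
   vertex 0.4 3.6 2.6
   vertex 2.0 1.0 2.2
   vertex 5.0 3.6 1.8
  endloop
 endfacet
 facet normal 0.296 0.099 -0.950
  outer loop
   vertex 4.8 4.2 1.8
   vertex 5.0 3.6 1.8
   vertex 0.2 2.6 0.2
  endloop
 endfacet
 facet normal -0.191 0.912 -0.364
  outer loop
   vertex 4.8 4.2 1.8
   vertex 0.2 2.6 0.2
   vertex 0.4 3.6 2.6
  endloop
 endfacet
 facet normal 0.171 0.057 0.984
  outer loop
   vertex 4.8 4.2 1.8
   vertex 0.4 3.6 2.6
   vertex 5.0 3.6 1.8
  endloop
 endfacet
 facet normal 0.329 -0.075 -0.941
  outer loop
   vertex 4.2 2.6 1.6
   vertex 0.2 2.6 0.2
   vertex 5.0 3.6 1.8
  endloop
 endfacet
 facet normal 0.257 -0.629 -0.734
  outer loop
   vertex 4.2 2.6 1.6
   vertex 2.0 1.0 2.2
   vertex 0.2 2.6 0.2
  endloop
 endfacet
 facet normal 0.577 -0.577 0.577
  outer loop
   vertex 4.2 2.6 1.6
   vertex 5.0 3.6 1.8
   vertex 2.0 1.0 2.2
  endloop
 endfacet
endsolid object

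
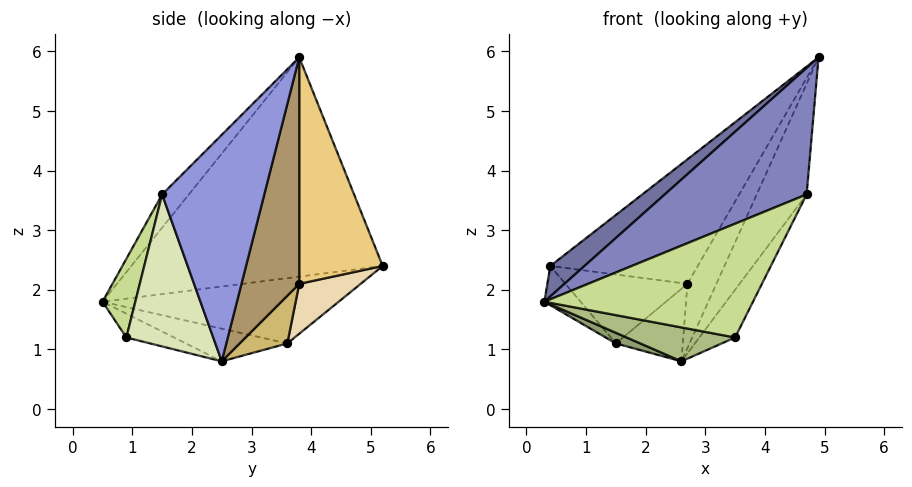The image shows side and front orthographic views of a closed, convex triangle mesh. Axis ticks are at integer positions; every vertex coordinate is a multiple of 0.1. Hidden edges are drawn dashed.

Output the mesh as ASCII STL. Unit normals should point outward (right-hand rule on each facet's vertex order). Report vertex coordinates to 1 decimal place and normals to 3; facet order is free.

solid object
 facet normal -0.628 -0.085 0.773
  outer loop
   vertex 0.4 5.2 2.4
   vertex 0.3 0.5 1.8
   vertex 4.9 3.8 5.9
  endloop
 endfacet
 facet normal -0.131 -0.695 0.707
  outer loop
   vertex 4.7 1.5 3.6
   vertex 4.9 3.8 5.9
   vertex 0.3 0.5 1.8
  endloop
 endfacet
 facet normal 0.798 0.390 -0.459
  outer loop
   vertex 4.7 1.5 3.6
   vertex 2.6 2.5 0.8
   vertex 4.9 3.8 5.9
  endloop
 endfacet
 facet normal -0.691 0.106 -0.715
  outer loop
   vertex 1.5 3.6 1.1
   vertex 0.3 0.5 1.8
   vertex 0.4 5.2 2.4
  endloop
 endfacet
 facet normal -0.337 -0.081 -0.938
  outer loop
   vertex 1.5 3.6 1.1
   vertex 2.6 2.5 0.8
   vertex 0.3 0.5 1.8
  endloop
 endfacet
 facet normal -0.137 -0.312 -0.940
  outer loop
   vertex 3.5 0.9 1.2
   vertex 0.3 0.5 1.8
   vertex 2.6 2.5 0.8
  endloop
 endfacet
 facet normal 0.153 -0.974 0.167
  outer loop
   vertex 3.5 0.9 1.2
   vertex 4.7 1.5 3.6
   vertex 0.3 0.5 1.8
  endloop
 endfacet
 facet normal 0.808 0.333 -0.487
  outer loop
   vertex 3.5 0.9 1.2
   vertex 2.6 2.5 0.8
   vertex 4.7 1.5 3.6
  endloop
 endfacet
 facet normal 0.794 0.398 -0.460
  outer loop
   vertex 2.7 3.8 2.1
   vertex 4.9 3.8 5.9
   vertex 2.6 2.5 0.8
  endloop
 endfacet
 facet normal 0.440 0.618 -0.652
  outer loop
   vertex 2.7 3.8 2.1
   vertex 2.6 2.5 0.8
   vertex 1.5 3.6 1.1
  endloop
 endfacet
 facet normal 0.474 0.837 -0.274
  outer loop
   vertex 2.7 3.8 2.1
   vertex 0.4 5.2 2.4
   vertex 4.9 3.8 5.9
  endloop
 endfacet
 facet normal 0.365 0.725 -0.583
  outer loop
   vertex 2.7 3.8 2.1
   vertex 1.5 3.6 1.1
   vertex 0.4 5.2 2.4
  endloop
 endfacet
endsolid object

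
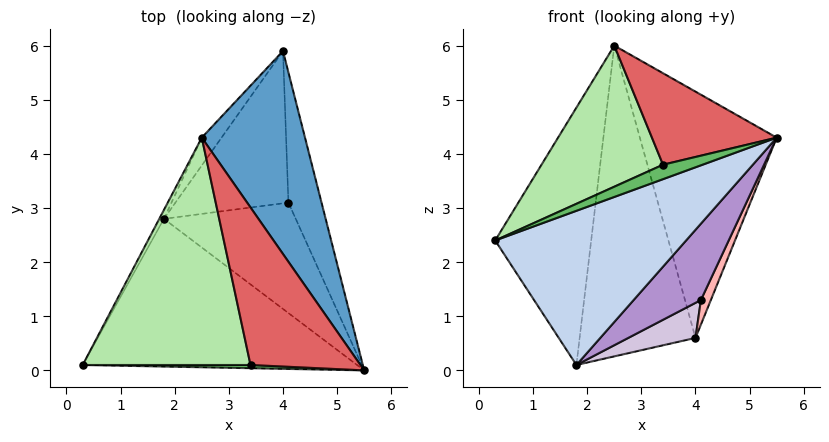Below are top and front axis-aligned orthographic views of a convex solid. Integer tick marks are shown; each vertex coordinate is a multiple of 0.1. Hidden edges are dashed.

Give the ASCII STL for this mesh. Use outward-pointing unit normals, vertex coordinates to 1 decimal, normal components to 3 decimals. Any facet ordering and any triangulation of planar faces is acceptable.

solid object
 facet normal 0.826 0.435 0.358
  outer loop
   vertex 2.5 4.3 6.0
   vertex 5.5 0.0 4.3
   vertex 4.0 5.9 0.6
  endloop
 endfacet
 facet normal 0.232 -0.702 -0.673
  outer loop
   vertex 1.8 2.8 0.1
   vertex 5.5 0.0 4.3
   vertex 0.3 0.1 2.4
  endloop
 endfacet
 facet normal -0.880 0.475 -0.016
  outer loop
   vertex 1.8 2.8 0.1
   vertex 0.3 0.1 2.4
   vertex 2.5 4.3 6.0
  endloop
 endfacet
 facet normal -0.810 0.584 -0.052
  outer loop
   vertex 1.8 2.8 0.1
   vertex 2.5 4.3 6.0
   vertex 4.0 5.9 0.6
  endloop
 endfacet
 facet normal -0.098 -0.971 0.217
  outer loop
   vertex 3.4 0.1 3.8
   vertex 0.3 0.1 2.4
   vertex 5.5 0.0 4.3
  endloop
 endfacet
 facet normal -0.358 -0.492 0.793
  outer loop
   vertex 3.4 0.1 3.8
   vertex 2.5 4.3 6.0
   vertex 0.3 0.1 2.4
  endloop
 endfacet
 facet normal -0.224 -0.489 0.843
  outer loop
   vertex 3.4 0.1 3.8
   vertex 5.5 0.0 4.3
   vertex 2.5 4.3 6.0
  endloop
 endfacet
 facet normal 0.861 -0.094 -0.499
  outer loop
   vertex 4.1 3.1 1.3
   vertex 4.0 5.9 0.6
   vertex 5.5 0.0 4.3
  endloop
 endfacet
 facet normal 0.450 -0.508 -0.735
  outer loop
   vertex 4.1 3.1 1.3
   vertex 5.5 0.0 4.3
   vertex 1.8 2.8 0.1
  endloop
 endfacet
 facet normal 0.474 -0.198 -0.858
  outer loop
   vertex 4.1 3.1 1.3
   vertex 1.8 2.8 0.1
   vertex 4.0 5.9 0.6
  endloop
 endfacet
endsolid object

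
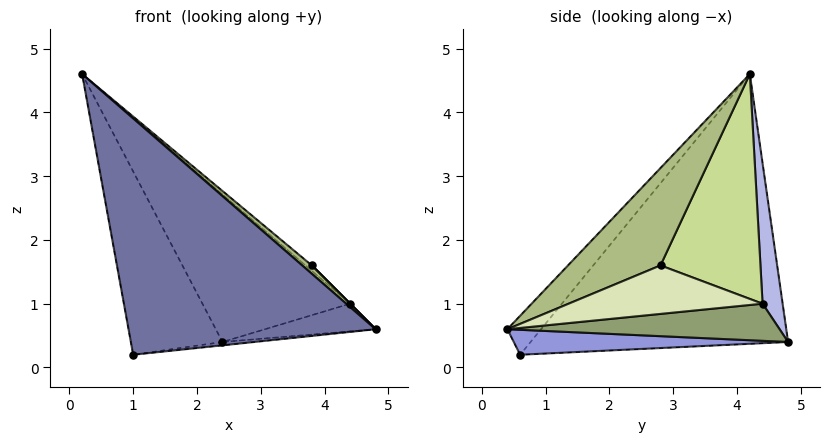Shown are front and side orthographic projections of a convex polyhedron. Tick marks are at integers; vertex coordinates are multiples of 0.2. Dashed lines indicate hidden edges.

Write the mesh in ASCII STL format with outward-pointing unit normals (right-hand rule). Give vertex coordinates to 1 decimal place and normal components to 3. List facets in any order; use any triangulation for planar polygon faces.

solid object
 facet normal -0.106 -0.779 0.618
  outer loop
   vertex 1.0 0.6 0.2
   vertex 4.8 0.4 0.6
   vertex 0.2 4.2 4.6
  endloop
 endfacet
 facet normal -0.861 0.306 -0.407
  outer loop
   vertex 2.4 4.8 0.4
   vertex 1.0 0.6 0.2
   vertex 0.2 4.2 4.6
  endloop
 endfacet
 facet normal 0.105 0.012 -0.994
  outer loop
   vertex 2.4 4.8 0.4
   vertex 4.8 0.4 0.6
   vertex 1.0 0.6 0.2
  endloop
 endfacet
 facet normal 0.132 0.969 0.207
  outer loop
   vertex 4.4 4.4 1.0
   vertex 2.4 4.8 0.4
   vertex 0.2 4.2 4.6
  endloop
 endfacet
 facet normal 0.308 0.125 -0.943
  outer loop
   vertex 4.4 4.4 1.0
   vertex 4.8 0.4 0.6
   vertex 2.4 4.8 0.4
  endloop
 endfacet
 facet normal 0.624 -0.065 0.779
  outer loop
   vertex 3.8 2.8 1.6
   vertex 0.2 4.2 4.6
   vertex 4.8 0.4 0.6
  endloop
 endfacet
 facet normal 0.649 0.041 0.760
  outer loop
   vertex 3.8 2.8 1.6
   vertex 4.4 4.4 1.0
   vertex 0.2 4.2 4.6
  endloop
 endfacet
 facet normal 0.707 0.000 0.707
  outer loop
   vertex 3.8 2.8 1.6
   vertex 4.8 0.4 0.6
   vertex 4.4 4.4 1.0
  endloop
 endfacet
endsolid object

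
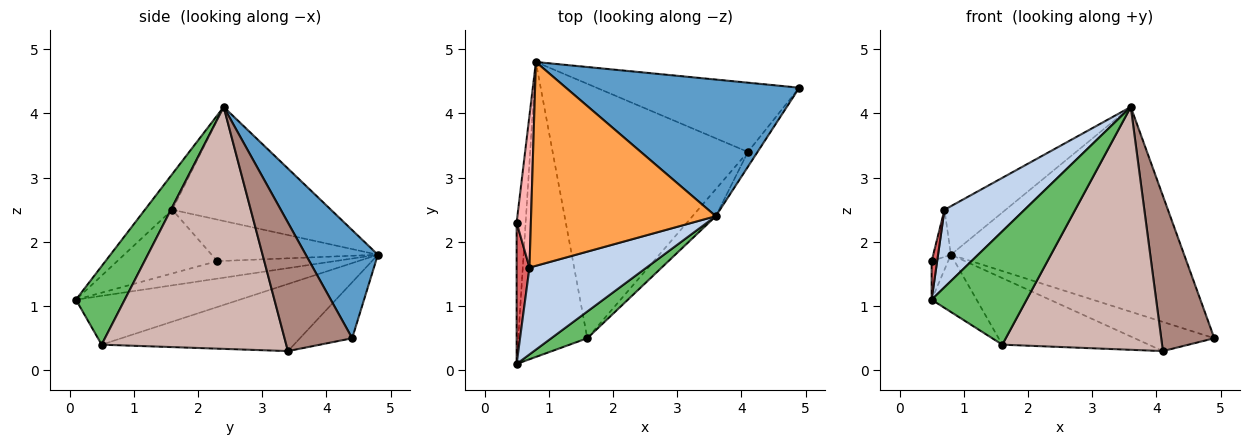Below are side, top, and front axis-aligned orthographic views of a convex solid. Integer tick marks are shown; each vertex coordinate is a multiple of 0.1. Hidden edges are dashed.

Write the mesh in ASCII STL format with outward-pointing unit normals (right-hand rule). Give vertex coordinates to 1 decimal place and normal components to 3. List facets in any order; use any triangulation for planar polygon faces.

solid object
 facet normal 0.249 0.806 0.538
  outer loop
   vertex 3.6 2.4 4.1
   vertex 4.9 4.4 0.5
   vertex 0.8 4.8 1.8
  endloop
 endfacet
 facet normal -0.222 -0.649 0.727
  outer loop
   vertex 0.7 1.6 2.5
   vertex 0.5 0.1 1.1
   vertex 3.6 2.4 4.1
  endloop
 endfacet
 facet normal -0.515 0.199 0.834
  outer loop
   vertex 0.7 1.6 2.5
   vertex 3.6 2.4 4.1
   vertex 0.8 4.8 1.8
  endloop
 endfacet
 facet normal -0.570 0.157 -0.807
  outer loop
   vertex 1.6 0.5 0.4
   vertex 0.5 0.1 1.1
   vertex 0.8 4.8 1.8
  endloop
 endfacet
 facet normal 0.447 -0.871 0.205
  outer loop
   vertex 1.6 0.5 0.4
   vertex 3.6 2.4 4.1
   vertex 0.5 0.1 1.1
  endloop
 endfacet
 facet normal -0.882 0.124 -0.455
  outer loop
   vertex 0.5 2.3 1.7
   vertex 0.8 4.8 1.8
   vertex 0.5 0.1 1.1
  endloop
 endfacet
 facet normal -0.979 -0.054 0.198
  outer loop
   vertex 0.5 2.3 1.7
   vertex 0.5 0.1 1.1
   vertex 0.7 1.6 2.5
  endloop
 endfacet
 facet normal -0.941 0.100 0.323
  outer loop
   vertex 0.5 2.3 1.7
   vertex 0.7 1.6 2.5
   vertex 0.8 4.8 1.8
  endloop
 endfacet
 facet normal -0.247 0.376 -0.893
  outer loop
   vertex 4.1 3.4 0.3
   vertex 0.8 4.8 1.8
   vertex 4.9 4.4 0.5
  endloop
 endfacet
 facet normal -0.315 0.240 -0.918
  outer loop
   vertex 4.1 3.4 0.3
   vertex 1.6 0.5 0.4
   vertex 0.8 4.8 1.8
  endloop
 endfacet
 facet normal 0.785 -0.616 -0.059
  outer loop
   vertex 4.1 3.4 0.3
   vertex 4.9 4.4 0.5
   vertex 3.6 2.4 4.1
  endloop
 endfacet
 facet normal 0.754 -0.653 -0.073
  outer loop
   vertex 4.1 3.4 0.3
   vertex 3.6 2.4 4.1
   vertex 1.6 0.5 0.4
  endloop
 endfacet
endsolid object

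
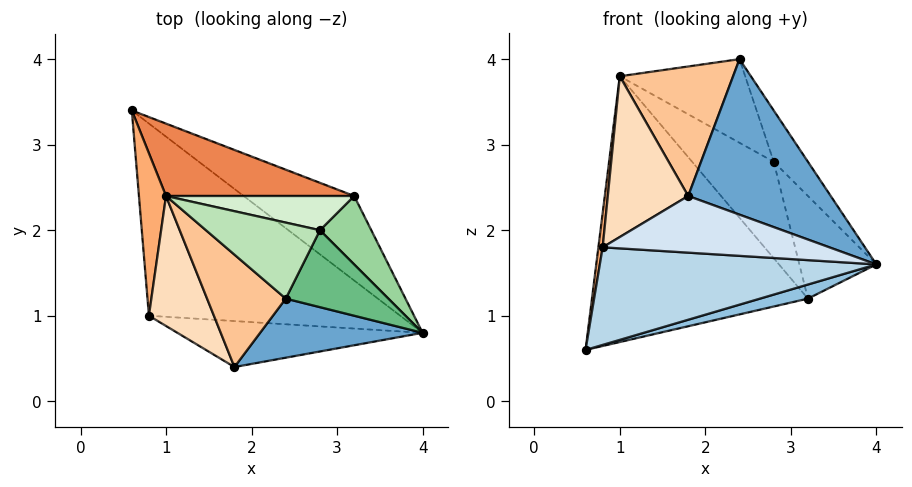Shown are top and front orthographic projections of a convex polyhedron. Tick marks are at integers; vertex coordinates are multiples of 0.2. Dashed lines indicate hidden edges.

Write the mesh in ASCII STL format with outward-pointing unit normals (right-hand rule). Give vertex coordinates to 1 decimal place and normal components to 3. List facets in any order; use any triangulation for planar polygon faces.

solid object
 facet normal 0.287 -0.896 0.340
  outer loop
   vertex 2.4 1.2 4.0
   vertex 1.8 0.4 2.4
   vertex 4.0 0.8 1.6
  endloop
 endfacet
 facet normal 0.162 -0.162 -0.973
  outer loop
   vertex 3.2 2.4 1.2
   vertex 4.0 0.8 1.6
   vertex 0.6 3.4 0.6
  endloop
 endfacet
 facet normal -0.084 -0.451 -0.888
  outer loop
   vertex 0.8 1.0 1.8
   vertex 0.6 3.4 0.6
   vertex 4.0 0.8 1.6
  endloop
 endfacet
 facet normal -0.088 -0.774 -0.628
  outer loop
   vertex 0.8 1.0 1.8
   vertex 4.0 0.8 1.6
   vertex 1.8 0.4 2.4
  endloop
 endfacet
 facet normal 0.297 0.921 0.251
  outer loop
   vertex 1.0 2.4 3.8
   vertex 3.2 2.4 1.2
   vertex 0.6 3.4 0.6
  endloop
 endfacet
 facet normal -0.993 -0.025 0.116
  outer loop
   vertex 1.0 2.4 3.8
   vertex 0.6 3.4 0.6
   vertex 0.8 1.0 1.8
  endloop
 endfacet
 facet normal -0.595 -0.607 0.527
  outer loop
   vertex 1.0 2.4 3.8
   vertex 1.8 0.4 2.4
   vertex 2.4 1.2 4.0
  endloop
 endfacet
 facet normal -0.645 -0.594 0.481
  outer loop
   vertex 1.0 2.4 3.8
   vertex 0.8 1.0 1.8
   vertex 1.8 0.4 2.4
  endloop
 endfacet
 facet normal 0.811 0.324 0.487
  outer loop
   vertex 2.8 2.0 2.8
   vertex 2.4 1.2 4.0
   vertex 4.0 0.8 1.6
  endloop
 endfacet
 facet normal 0.811 0.487 0.324
  outer loop
   vertex 2.8 2.0 2.8
   vertex 4.0 0.8 1.6
   vertex 3.2 2.4 1.2
  endloop
 endfacet
 facet normal 0.474 0.652 0.592
  outer loop
   vertex 2.8 2.0 2.8
   vertex 1.0 2.4 3.8
   vertex 2.4 1.2 4.0
  endloop
 endfacet
 facet normal 0.368 0.876 0.311
  outer loop
   vertex 2.8 2.0 2.8
   vertex 3.2 2.4 1.2
   vertex 1.0 2.4 3.8
  endloop
 endfacet
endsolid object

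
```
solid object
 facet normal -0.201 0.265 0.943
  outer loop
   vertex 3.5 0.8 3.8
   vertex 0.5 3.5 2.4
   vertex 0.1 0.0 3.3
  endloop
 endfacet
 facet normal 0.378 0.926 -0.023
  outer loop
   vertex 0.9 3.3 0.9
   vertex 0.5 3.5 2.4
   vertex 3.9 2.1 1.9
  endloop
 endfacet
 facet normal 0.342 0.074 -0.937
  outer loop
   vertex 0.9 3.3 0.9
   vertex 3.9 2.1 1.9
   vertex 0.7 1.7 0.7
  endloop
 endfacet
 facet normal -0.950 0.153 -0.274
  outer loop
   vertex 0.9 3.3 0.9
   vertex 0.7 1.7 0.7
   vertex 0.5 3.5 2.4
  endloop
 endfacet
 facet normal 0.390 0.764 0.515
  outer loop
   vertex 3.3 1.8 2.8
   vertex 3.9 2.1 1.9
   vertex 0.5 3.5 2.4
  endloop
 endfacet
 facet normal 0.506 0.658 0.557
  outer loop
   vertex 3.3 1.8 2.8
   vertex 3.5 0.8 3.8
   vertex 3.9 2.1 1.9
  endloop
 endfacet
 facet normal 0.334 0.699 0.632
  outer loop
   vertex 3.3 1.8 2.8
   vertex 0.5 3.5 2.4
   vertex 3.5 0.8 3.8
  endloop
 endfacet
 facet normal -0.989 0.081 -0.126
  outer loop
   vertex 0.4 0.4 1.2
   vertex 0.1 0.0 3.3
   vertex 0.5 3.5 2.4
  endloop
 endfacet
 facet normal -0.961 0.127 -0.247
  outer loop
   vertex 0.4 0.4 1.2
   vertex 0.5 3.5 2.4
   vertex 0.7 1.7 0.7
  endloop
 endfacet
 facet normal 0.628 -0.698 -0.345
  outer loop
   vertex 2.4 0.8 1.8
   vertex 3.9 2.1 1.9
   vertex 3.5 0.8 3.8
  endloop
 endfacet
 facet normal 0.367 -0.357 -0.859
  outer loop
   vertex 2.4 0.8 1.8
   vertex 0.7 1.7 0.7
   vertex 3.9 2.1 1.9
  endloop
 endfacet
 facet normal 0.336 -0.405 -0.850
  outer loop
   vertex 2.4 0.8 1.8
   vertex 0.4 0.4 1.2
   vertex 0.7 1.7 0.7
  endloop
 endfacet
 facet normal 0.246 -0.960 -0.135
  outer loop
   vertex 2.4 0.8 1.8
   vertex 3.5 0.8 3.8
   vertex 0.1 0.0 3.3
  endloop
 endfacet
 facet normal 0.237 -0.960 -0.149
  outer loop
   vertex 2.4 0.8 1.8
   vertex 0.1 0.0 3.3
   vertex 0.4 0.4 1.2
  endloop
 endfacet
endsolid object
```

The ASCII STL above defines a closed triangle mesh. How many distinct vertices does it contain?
9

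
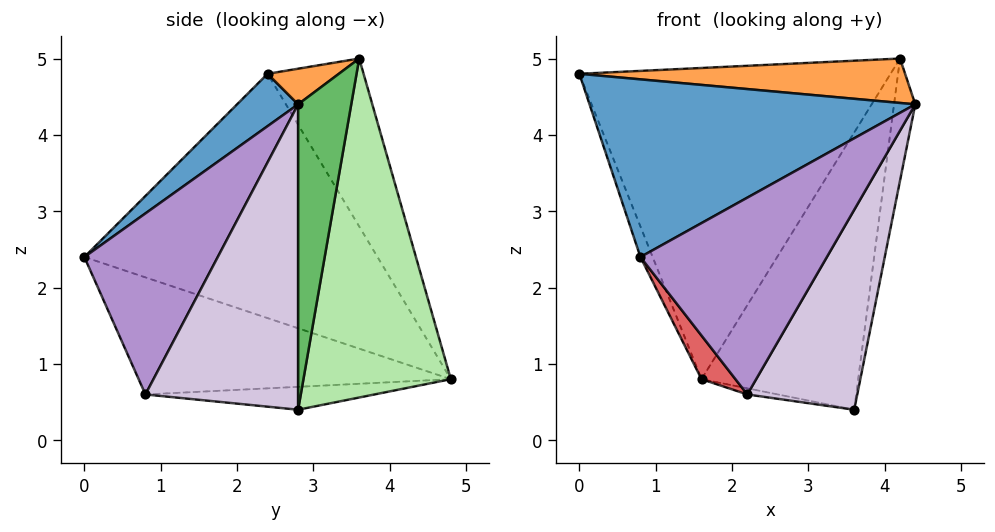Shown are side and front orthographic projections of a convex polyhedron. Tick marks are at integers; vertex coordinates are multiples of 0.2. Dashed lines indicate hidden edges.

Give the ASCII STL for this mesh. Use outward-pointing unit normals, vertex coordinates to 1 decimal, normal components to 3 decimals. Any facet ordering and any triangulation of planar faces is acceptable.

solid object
 facet normal 0.127 -0.680 0.722
  outer loop
   vertex 0.8 0.0 2.4
   vertex 4.4 2.8 4.4
   vertex 0.0 2.4 4.8
  endloop
 endfacet
 facet normal -0.936 0.039 -0.351
  outer loop
   vertex 1.6 4.8 0.8
   vertex 0.8 0.0 2.4
   vertex 0.0 2.4 4.8
  endloop
 endfacet
 facet normal 0.126 -0.575 0.808
  outer loop
   vertex 4.2 3.6 5.0
   vertex 0.0 2.4 4.8
   vertex 4.4 2.8 4.4
  endloop
 endfacet
 facet normal -0.268 0.870 0.414
  outer loop
   vertex 4.2 3.6 5.0
   vertex 1.6 4.8 0.8
   vertex 0.0 2.4 4.8
  endloop
 endfacet
 facet normal 0.913 0.365 -0.183
  outer loop
   vertex 4.2 3.6 5.0
   vertex 4.4 2.8 4.4
   vertex 3.6 2.8 0.4
  endloop
 endfacet
 facet normal 0.670 0.712 -0.211
  outer loop
   vertex 4.2 3.6 5.0
   vertex 3.6 2.8 0.4
   vertex 1.6 4.8 0.8
  endloop
 endfacet
 facet normal -0.768 -0.084 -0.635
  outer loop
   vertex 2.2 0.8 0.6
   vertex 0.8 0.0 2.4
   vertex 1.6 4.8 0.8
  endloop
 endfacet
 facet normal -0.174 0.023 -0.985
  outer loop
   vertex 2.2 0.8 0.6
   vertex 1.6 4.8 0.8
   vertex 3.6 2.8 0.4
  endloop
 endfacet
 facet normal 0.579 -0.810 0.091
  outer loop
   vertex 2.2 0.8 0.6
   vertex 4.4 2.8 4.4
   vertex 0.8 0.0 2.4
  endloop
 endfacet
 facet normal 0.801 -0.577 -0.160
  outer loop
   vertex 2.2 0.8 0.6
   vertex 3.6 2.8 0.4
   vertex 4.4 2.8 4.4
  endloop
 endfacet
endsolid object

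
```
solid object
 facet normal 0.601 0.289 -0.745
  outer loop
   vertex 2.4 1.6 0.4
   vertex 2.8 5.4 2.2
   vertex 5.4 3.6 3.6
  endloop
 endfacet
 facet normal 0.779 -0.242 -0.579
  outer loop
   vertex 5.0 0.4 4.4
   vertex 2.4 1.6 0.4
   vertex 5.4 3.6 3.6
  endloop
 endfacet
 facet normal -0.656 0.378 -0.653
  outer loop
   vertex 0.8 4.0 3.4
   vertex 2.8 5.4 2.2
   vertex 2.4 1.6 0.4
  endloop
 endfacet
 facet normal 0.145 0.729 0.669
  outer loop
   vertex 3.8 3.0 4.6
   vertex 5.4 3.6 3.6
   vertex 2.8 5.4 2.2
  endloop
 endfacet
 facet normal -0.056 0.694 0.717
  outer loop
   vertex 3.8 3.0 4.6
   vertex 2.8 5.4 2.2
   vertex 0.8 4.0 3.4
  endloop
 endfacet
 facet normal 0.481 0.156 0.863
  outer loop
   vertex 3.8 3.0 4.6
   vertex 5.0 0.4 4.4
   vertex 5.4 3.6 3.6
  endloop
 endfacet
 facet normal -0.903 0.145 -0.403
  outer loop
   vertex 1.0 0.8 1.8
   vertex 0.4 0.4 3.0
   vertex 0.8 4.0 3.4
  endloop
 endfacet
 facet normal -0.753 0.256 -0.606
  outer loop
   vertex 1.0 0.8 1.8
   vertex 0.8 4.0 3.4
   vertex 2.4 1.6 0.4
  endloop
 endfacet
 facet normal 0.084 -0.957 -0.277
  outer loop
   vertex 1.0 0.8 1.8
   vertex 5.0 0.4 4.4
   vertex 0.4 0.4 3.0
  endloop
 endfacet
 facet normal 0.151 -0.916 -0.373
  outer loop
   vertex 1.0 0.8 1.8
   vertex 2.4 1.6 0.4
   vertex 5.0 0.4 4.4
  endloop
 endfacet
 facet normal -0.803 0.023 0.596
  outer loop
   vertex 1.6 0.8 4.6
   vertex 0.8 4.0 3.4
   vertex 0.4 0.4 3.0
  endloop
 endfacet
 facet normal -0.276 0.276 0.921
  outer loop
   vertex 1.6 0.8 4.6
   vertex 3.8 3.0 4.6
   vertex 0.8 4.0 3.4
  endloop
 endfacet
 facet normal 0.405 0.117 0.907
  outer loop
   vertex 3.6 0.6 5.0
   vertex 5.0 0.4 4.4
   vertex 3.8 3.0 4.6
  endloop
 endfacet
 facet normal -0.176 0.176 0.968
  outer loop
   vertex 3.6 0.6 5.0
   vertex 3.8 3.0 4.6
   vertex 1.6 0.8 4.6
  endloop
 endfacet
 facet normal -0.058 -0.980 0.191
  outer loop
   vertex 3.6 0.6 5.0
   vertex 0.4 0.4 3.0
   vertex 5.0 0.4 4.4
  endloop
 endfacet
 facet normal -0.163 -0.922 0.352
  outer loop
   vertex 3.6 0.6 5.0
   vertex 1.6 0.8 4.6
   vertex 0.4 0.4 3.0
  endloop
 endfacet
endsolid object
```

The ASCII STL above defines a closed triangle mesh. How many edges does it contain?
24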